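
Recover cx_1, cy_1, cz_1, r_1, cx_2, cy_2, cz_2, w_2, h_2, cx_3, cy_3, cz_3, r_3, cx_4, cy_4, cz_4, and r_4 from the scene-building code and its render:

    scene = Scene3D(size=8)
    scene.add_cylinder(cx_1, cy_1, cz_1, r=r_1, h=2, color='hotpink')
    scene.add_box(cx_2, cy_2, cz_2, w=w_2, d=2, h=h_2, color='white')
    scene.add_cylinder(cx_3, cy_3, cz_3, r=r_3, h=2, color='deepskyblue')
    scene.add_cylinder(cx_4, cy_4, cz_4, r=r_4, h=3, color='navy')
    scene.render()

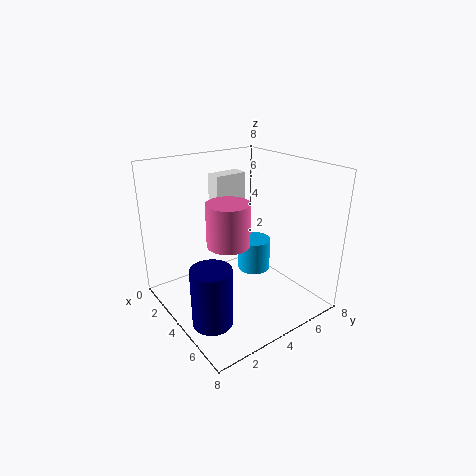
cx_1 = 6; cy_1 = 2; cz_1 = 5; r_1 = 1; cx_2 = 1; cy_2 = 4; cz_2 = 5; w_2 = 1; h_2 = 2; cx_3 = 3; cy_3 = 6; cz_3 = 1; r_3 = 1; cx_4 = 6; cy_4 = 1; cz_4 = 1; r_4 = 1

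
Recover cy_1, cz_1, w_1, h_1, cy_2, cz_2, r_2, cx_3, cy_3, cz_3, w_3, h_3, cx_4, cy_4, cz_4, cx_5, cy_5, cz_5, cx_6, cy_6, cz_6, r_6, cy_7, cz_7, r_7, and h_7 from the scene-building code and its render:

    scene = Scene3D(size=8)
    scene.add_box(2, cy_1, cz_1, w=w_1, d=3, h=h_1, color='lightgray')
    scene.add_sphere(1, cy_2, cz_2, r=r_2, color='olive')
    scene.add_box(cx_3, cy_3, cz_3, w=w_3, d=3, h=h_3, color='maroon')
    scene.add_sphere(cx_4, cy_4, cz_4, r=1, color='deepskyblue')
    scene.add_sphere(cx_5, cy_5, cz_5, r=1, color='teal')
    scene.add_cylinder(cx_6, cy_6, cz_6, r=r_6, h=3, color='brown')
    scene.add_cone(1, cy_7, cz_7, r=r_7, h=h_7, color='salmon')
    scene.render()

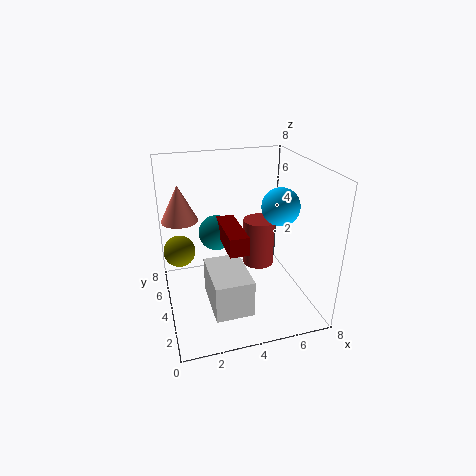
cy_1 = 1, cz_1 = 1, w_1 = 2, h_1 = 2, cy_2 = 7, cz_2 = 2, r_2 = 1, cx_3 = 3, cy_3 = 2, cz_3 = 4, w_3 = 1, h_3 = 1, cx_4 = 6, cy_4 = 3, cz_4 = 6, cx_5 = 3, cy_5 = 5, cz_5 = 4, cx_6 = 6, cy_6 = 6, cz_6 = 1, r_6 = 1, cy_7 = 5, cz_7 = 5, r_7 = 1, h_7 = 2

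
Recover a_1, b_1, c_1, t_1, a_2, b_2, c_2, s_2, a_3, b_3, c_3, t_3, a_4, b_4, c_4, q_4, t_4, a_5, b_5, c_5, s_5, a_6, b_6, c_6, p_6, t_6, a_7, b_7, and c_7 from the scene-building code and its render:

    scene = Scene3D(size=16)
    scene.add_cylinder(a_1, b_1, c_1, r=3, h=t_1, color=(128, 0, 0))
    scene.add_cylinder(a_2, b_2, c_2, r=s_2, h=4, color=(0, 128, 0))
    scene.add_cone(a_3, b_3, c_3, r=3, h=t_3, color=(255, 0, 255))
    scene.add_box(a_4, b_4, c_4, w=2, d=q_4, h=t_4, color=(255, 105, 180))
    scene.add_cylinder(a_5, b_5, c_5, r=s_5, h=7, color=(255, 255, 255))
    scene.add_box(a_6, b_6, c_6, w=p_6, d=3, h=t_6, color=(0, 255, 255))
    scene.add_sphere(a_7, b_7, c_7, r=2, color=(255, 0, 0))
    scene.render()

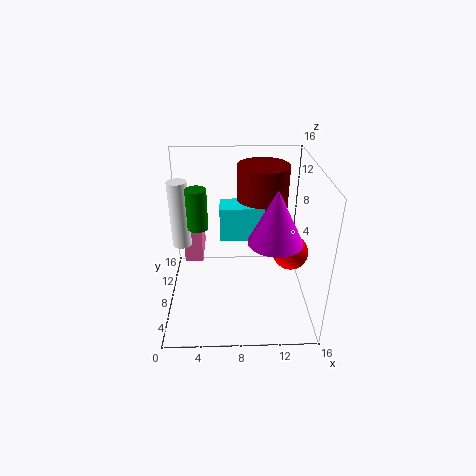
a_1 = 11; b_1 = 12; c_1 = 8; t_1 = 7; a_2 = 4; b_2 = 5; c_2 = 11; s_2 = 1; a_3 = 12; b_3 = 7; c_3 = 8; t_3 = 6; a_4 = 2; b_4 = 8; c_4 = 5; q_4 = 5; t_4 = 5; a_5 = 2; b_5 = 7; c_5 = 8; s_5 = 1; a_6 = 6; b_6 = 9; c_6 = 7; p_6 = 5; t_6 = 4; a_7 = 14; b_7 = 8; c_7 = 6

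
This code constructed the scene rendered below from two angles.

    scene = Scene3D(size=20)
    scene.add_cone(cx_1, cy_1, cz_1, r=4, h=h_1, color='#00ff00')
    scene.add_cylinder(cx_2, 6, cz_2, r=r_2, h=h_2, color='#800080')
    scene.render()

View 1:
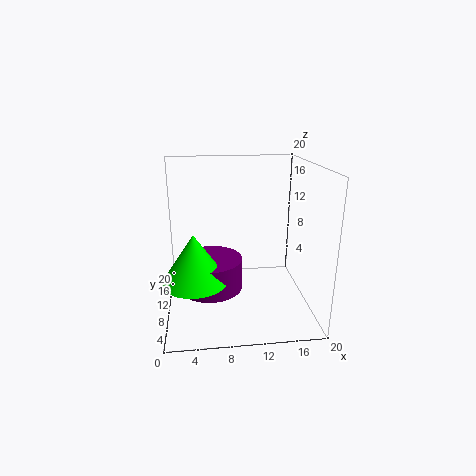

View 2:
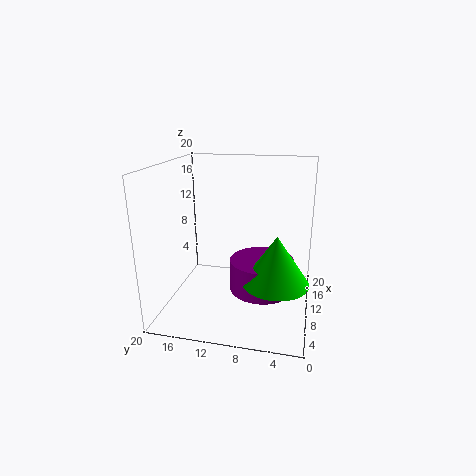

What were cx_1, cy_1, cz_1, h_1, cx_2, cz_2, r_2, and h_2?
cx_1 = 4
cy_1 = 4
cz_1 = 7
h_1 = 6
cx_2 = 6
cz_2 = 5
r_2 = 4
h_2 = 4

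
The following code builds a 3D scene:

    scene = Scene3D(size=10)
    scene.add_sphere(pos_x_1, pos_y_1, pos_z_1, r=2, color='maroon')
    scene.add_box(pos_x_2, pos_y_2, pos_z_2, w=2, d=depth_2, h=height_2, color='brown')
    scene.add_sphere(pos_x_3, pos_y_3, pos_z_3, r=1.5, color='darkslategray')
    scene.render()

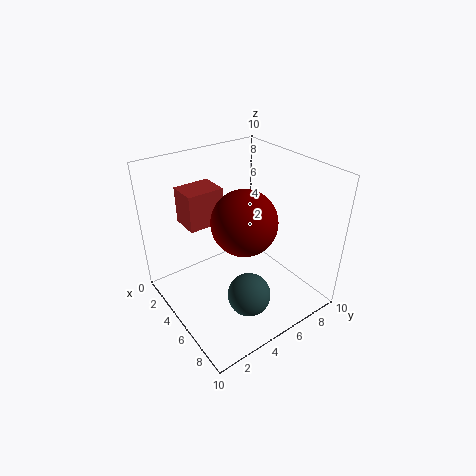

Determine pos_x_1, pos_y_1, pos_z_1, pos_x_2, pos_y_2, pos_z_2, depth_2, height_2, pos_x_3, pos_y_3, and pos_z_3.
pos_x_1 = 7
pos_y_1 = 4
pos_z_1 = 7.5
pos_x_2 = 2
pos_y_2 = 2
pos_z_2 = 6
depth_2 = 2.5
height_2 = 2.5
pos_x_3 = 7
pos_y_3 = 4.5
pos_z_3 = 1.5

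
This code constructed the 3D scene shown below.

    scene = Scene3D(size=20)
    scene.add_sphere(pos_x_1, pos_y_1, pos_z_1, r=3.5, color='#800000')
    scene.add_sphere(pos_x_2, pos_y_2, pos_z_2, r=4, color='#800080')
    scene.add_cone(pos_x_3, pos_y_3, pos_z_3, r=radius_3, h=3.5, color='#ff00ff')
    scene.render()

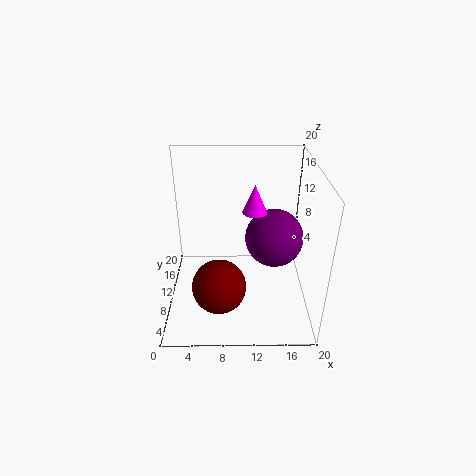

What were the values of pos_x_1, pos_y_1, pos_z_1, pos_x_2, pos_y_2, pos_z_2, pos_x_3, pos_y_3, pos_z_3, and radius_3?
pos_x_1 = 7.5; pos_y_1 = 4.5; pos_z_1 = 6; pos_x_2 = 15; pos_y_2 = 10; pos_z_2 = 10; pos_x_3 = 12; pos_y_3 = 7; pos_z_3 = 15.5; radius_3 = 1.5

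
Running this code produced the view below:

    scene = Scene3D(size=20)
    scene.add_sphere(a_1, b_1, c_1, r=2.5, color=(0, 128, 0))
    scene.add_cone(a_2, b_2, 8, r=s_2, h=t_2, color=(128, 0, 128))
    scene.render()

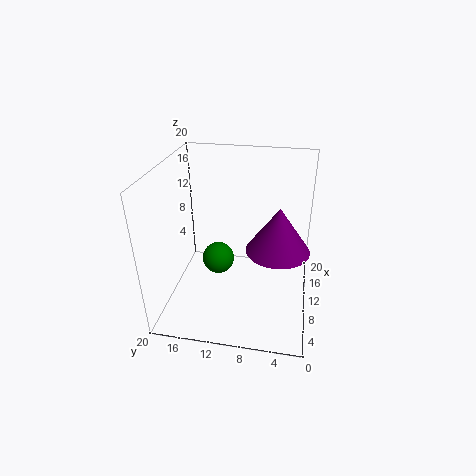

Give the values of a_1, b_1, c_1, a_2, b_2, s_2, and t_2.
a_1 = 14
b_1 = 14
c_1 = 3.5
a_2 = 11
b_2 = 4.5
s_2 = 4.5
t_2 = 6.5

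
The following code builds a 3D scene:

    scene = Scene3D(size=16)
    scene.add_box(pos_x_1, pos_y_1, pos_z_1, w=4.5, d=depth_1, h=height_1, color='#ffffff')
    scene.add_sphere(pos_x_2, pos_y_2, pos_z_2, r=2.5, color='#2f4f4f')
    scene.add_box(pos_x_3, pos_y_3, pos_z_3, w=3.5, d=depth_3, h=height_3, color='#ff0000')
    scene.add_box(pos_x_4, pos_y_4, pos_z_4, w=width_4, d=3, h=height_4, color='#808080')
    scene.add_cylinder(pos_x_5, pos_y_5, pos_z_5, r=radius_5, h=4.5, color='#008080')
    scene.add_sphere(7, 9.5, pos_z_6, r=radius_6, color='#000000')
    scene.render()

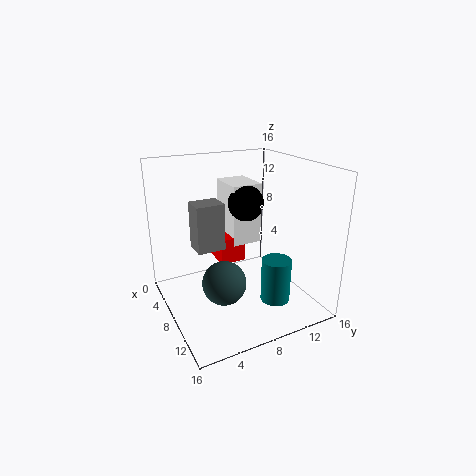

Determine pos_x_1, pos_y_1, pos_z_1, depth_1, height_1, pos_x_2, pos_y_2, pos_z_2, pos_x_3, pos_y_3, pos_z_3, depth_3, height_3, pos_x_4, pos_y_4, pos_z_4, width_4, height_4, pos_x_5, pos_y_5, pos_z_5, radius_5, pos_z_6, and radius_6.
pos_x_1 = 2.5
pos_y_1 = 8
pos_z_1 = 6.5
depth_1 = 3.5
height_1 = 7
pos_x_2 = 8.5
pos_y_2 = 6
pos_z_2 = 3
pos_x_3 = 3.5
pos_y_3 = 6.5
pos_z_3 = 4.5
depth_3 = 3
height_3 = 3
pos_x_4 = 6.5
pos_y_4 = 3
pos_z_4 = 7.5
width_4 = 2.5
height_4 = 5
pos_x_5 = 13.5
pos_y_5 = 9.5
pos_z_5 = 3
radius_5 = 1.5
pos_z_6 = 11.5
radius_6 = 2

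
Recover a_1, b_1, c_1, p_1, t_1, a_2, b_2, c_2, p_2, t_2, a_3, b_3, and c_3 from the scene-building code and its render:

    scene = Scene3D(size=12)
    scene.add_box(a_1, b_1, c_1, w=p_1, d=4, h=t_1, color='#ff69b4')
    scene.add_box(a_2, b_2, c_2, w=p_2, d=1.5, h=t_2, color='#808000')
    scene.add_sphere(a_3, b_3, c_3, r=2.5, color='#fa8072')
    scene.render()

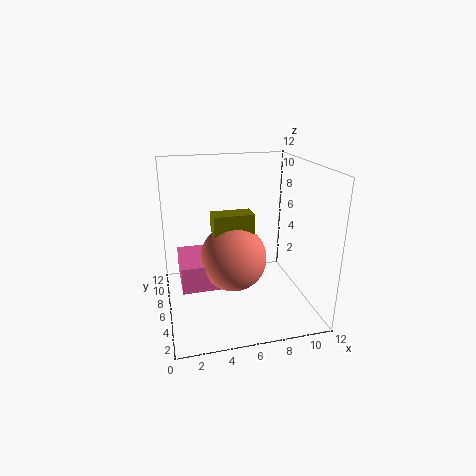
a_1 = 1
b_1 = 2.5
c_1 = 3.5
p_1 = 3
t_1 = 2
a_2 = 3.5
b_2 = 3
c_2 = 7.5
p_2 = 3
t_2 = 1.5
a_3 = 5
b_3 = 3.5
c_3 = 5.5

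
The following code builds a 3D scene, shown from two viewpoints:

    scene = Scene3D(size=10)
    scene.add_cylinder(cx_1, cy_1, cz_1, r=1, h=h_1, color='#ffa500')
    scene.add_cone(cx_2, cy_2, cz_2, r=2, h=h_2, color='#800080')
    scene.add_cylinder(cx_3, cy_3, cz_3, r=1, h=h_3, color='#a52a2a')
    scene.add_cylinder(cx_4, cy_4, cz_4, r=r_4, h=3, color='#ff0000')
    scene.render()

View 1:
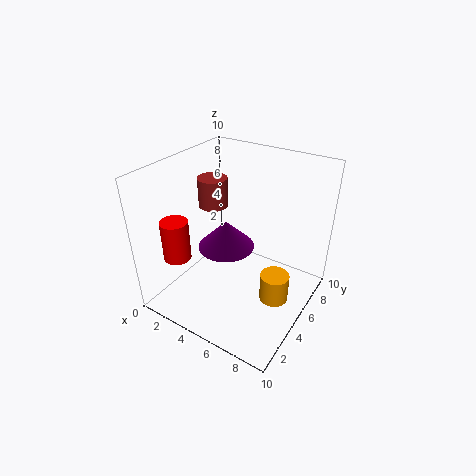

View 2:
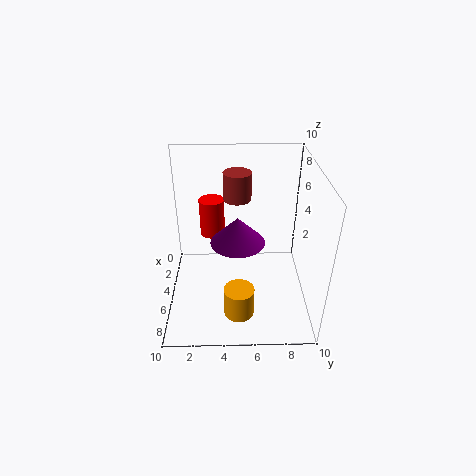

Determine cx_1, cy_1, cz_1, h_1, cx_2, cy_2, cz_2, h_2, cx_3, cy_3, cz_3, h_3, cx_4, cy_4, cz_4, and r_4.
cx_1 = 8
cy_1 = 5
cz_1 = 1
h_1 = 2
cx_2 = 4
cy_2 = 5
cz_2 = 4
h_2 = 2
cx_3 = 3
cy_3 = 5
cz_3 = 7
h_3 = 2
cx_4 = 1
cy_4 = 3
cz_4 = 3
r_4 = 1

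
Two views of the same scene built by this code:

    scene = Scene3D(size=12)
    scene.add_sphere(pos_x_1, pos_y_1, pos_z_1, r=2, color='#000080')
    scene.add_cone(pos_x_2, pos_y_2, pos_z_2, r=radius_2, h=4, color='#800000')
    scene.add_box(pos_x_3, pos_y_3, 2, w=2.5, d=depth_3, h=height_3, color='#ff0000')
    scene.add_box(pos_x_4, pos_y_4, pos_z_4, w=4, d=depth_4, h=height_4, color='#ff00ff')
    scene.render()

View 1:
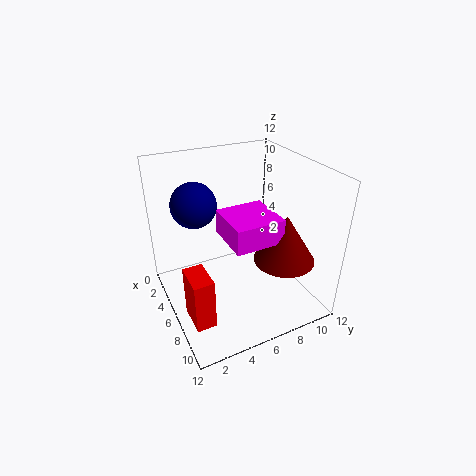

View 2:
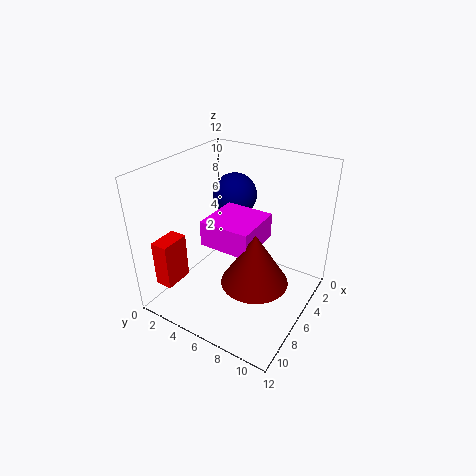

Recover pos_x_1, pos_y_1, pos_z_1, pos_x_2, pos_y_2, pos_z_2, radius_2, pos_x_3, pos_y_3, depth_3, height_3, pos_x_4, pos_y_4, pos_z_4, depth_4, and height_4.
pos_x_1 = 2.5; pos_y_1 = 3.5; pos_z_1 = 8; pos_x_2 = 8.5; pos_y_2 = 9; pos_z_2 = 4.5; radius_2 = 2.5; pos_x_3 = 8; pos_y_3 = 0.5; depth_3 = 1.5; height_3 = 4; pos_x_4 = 5; pos_y_4 = 4.5; pos_z_4 = 6.5; depth_4 = 4; height_4 = 2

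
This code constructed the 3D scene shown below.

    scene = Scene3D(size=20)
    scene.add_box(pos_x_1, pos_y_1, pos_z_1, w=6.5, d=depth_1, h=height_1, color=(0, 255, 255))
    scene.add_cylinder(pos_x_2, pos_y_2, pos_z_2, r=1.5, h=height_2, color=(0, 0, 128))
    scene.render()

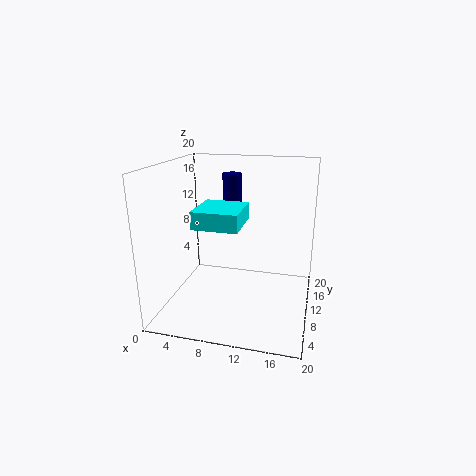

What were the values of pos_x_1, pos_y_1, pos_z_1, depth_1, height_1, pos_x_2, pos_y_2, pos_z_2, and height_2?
pos_x_1 = 4, pos_y_1 = 7.5, pos_z_1 = 11.5, depth_1 = 7, height_1 = 2.5, pos_x_2 = 7, pos_y_2 = 18, pos_z_2 = 10.5, height_2 = 7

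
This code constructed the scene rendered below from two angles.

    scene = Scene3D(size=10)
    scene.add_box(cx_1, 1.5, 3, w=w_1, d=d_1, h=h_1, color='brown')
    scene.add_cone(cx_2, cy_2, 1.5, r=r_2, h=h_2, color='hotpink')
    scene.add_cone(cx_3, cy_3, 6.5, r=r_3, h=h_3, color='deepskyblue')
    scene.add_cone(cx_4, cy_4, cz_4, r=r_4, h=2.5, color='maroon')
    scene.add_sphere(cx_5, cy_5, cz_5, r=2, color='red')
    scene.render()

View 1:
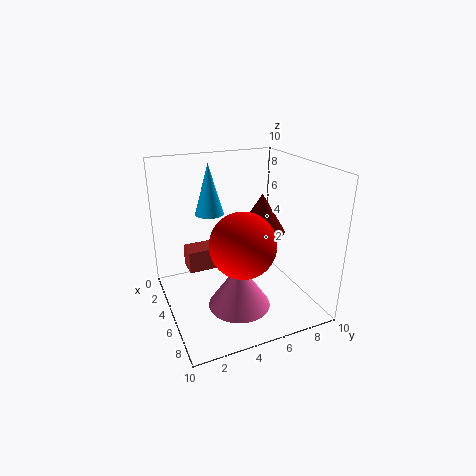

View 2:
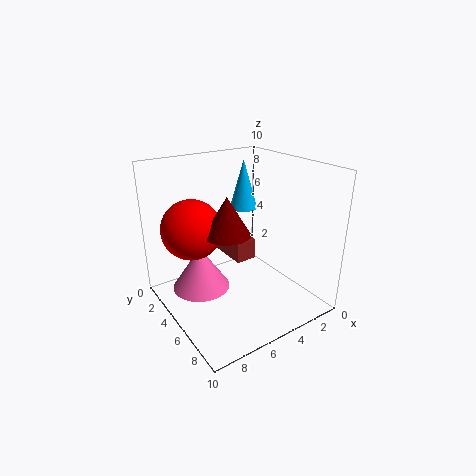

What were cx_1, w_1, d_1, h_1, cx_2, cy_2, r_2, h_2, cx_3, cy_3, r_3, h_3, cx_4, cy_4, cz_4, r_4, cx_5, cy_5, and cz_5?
cx_1 = 3.5
w_1 = 1.5
d_1 = 3.5
h_1 = 1.5
cx_2 = 7.5
cy_2 = 4
r_2 = 2
h_2 = 3
cx_3 = 3.5
cy_3 = 3.5
r_3 = 1
h_3 = 3.5
cx_4 = 6.5
cy_4 = 6
cz_4 = 6
r_4 = 1.5
cx_5 = 8
cy_5 = 4
cz_5 = 6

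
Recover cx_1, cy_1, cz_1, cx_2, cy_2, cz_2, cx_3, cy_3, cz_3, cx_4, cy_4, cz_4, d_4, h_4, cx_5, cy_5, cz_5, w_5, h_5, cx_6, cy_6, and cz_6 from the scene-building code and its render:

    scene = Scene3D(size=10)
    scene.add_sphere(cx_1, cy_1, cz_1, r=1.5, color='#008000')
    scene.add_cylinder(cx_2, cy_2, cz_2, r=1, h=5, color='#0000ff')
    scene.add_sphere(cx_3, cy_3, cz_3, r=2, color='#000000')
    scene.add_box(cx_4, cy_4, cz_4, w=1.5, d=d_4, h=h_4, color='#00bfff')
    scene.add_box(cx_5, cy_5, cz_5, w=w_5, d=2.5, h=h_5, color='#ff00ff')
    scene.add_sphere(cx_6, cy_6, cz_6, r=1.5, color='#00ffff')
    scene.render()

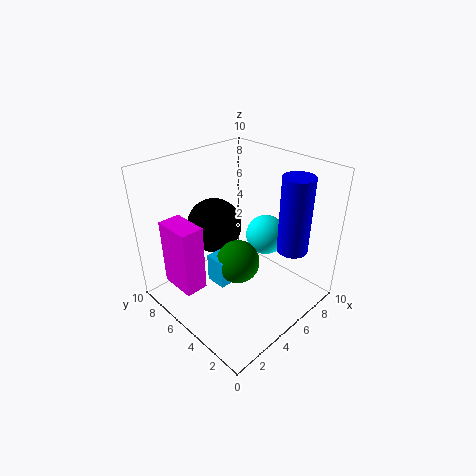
cx_1 = 4.5, cy_1 = 4.5, cz_1 = 3.5, cx_2 = 6.5, cy_2 = 1.5, cz_2 = 5, cx_3 = 5, cy_3 = 7.5, cz_3 = 5, cx_4 = 3, cy_4 = 4.5, cz_4 = 2, d_4 = 1.5, h_4 = 2, cx_5 = 0.5, cy_5 = 5, cz_5 = 2.5, w_5 = 1.5, h_5 = 4.5, cx_6 = 8, cy_6 = 5, cz_6 = 4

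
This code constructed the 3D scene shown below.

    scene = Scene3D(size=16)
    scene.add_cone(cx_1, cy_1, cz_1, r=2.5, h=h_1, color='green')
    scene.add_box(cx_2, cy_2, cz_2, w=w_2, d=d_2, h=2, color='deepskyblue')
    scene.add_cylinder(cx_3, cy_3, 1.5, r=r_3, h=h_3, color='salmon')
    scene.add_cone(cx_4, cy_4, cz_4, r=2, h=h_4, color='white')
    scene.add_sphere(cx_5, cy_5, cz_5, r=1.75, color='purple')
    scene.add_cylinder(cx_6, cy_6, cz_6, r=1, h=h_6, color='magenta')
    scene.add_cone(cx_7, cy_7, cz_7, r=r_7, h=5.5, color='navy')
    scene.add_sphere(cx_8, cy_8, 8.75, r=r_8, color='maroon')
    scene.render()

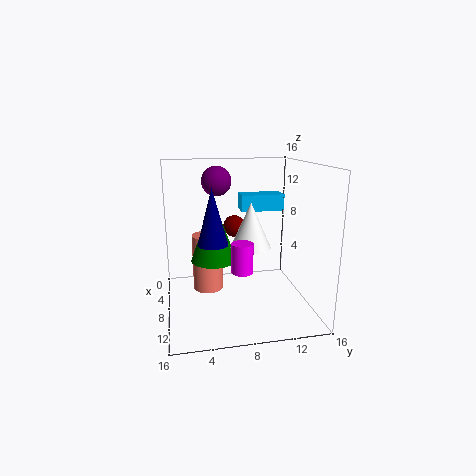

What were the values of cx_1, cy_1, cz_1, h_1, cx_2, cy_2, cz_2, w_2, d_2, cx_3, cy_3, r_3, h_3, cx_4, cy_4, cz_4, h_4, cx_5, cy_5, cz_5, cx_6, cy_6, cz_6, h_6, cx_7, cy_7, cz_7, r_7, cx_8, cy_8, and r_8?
cx_1 = 8.25, cy_1 = 5.25, cz_1 = 5.75, h_1 = 6.75, cx_2 = 2, cy_2 = 9.25, cz_2 = 10, w_2 = 2.5, d_2 = 5.25, cx_3 = 6.25, cy_3 = 4.75, r_3 = 1.75, h_3 = 6.5, cx_4 = 11.75, cy_4 = 8.5, cz_4 = 8.25, h_4 = 4.5, cx_5 = 4, cy_5 = 6.25, cz_5 = 13.75, cx_6 = 14.75, cy_6 = 7, cz_6 = 7, h_6 = 2.75, cx_7 = 11.75, cy_7 = 4.75, cz_7 = 8.75, r_7 = 1.5, cx_8 = 5.75, cy_8 = 8, r_8 = 1.25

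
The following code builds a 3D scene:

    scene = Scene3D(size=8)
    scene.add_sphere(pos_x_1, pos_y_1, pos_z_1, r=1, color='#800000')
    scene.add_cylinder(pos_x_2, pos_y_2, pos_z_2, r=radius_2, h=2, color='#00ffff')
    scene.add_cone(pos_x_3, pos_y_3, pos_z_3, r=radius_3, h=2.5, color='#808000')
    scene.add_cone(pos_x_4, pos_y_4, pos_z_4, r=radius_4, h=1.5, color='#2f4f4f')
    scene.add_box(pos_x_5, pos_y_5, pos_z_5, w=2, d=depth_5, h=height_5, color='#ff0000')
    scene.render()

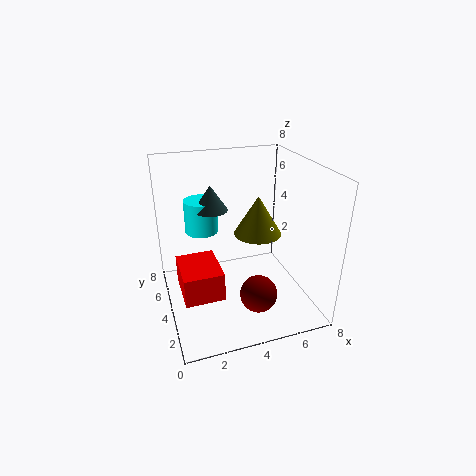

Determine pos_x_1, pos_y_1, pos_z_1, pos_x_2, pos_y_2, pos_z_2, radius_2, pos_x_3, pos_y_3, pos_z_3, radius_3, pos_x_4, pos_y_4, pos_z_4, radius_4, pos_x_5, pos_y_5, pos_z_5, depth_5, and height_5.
pos_x_1 = 4.5; pos_y_1 = 2; pos_z_1 = 1.5; pos_x_2 = 2.5; pos_y_2 = 6.5; pos_z_2 = 3.5; radius_2 = 1; pos_x_3 = 6; pos_y_3 = 6; pos_z_3 = 3; radius_3 = 1.5; pos_x_4 = 3; pos_y_4 = 6; pos_z_4 = 5; radius_4 = 1; pos_x_5 = 0.5; pos_y_5 = 1.5; pos_z_5 = 2; depth_5 = 2.5; height_5 = 1.5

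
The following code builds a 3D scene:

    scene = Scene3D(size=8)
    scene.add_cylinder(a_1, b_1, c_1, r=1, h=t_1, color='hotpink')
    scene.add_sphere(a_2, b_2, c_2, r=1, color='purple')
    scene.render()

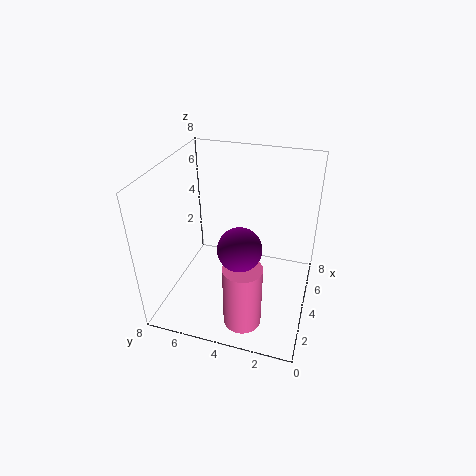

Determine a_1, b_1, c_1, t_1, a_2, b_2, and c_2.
a_1 = 1.5
b_1 = 3
c_1 = 0.5
t_1 = 3.5
a_2 = 1
b_2 = 3
c_2 = 5.5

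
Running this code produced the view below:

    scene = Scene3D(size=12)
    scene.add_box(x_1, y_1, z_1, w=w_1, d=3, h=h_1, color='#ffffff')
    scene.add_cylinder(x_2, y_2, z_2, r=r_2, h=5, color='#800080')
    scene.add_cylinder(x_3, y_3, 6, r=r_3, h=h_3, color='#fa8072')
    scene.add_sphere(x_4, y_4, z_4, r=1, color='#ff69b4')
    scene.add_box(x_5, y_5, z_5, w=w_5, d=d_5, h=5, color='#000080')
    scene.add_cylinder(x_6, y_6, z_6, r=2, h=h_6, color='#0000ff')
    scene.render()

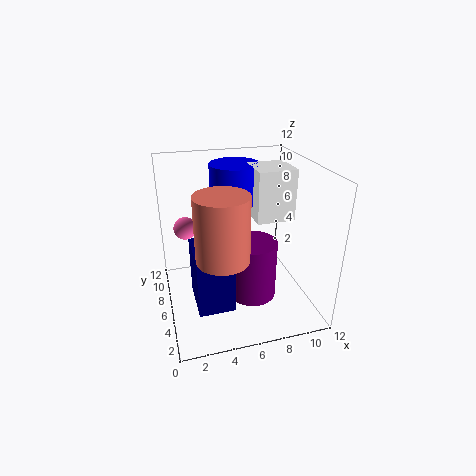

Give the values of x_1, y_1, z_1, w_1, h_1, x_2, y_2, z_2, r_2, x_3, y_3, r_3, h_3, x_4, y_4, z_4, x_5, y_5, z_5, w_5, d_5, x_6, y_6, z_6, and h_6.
x_1 = 7
y_1 = 4
z_1 = 8
w_1 = 3
h_1 = 4
x_2 = 7
y_2 = 5
z_2 = 1
r_2 = 2
x_3 = 4
y_3 = 3
r_3 = 2
h_3 = 5
x_4 = 2
y_4 = 9
z_4 = 6
x_5 = 2
y_5 = 3
z_5 = 1
w_5 = 3
d_5 = 4
x_6 = 6
y_6 = 7
z_6 = 9
h_6 = 3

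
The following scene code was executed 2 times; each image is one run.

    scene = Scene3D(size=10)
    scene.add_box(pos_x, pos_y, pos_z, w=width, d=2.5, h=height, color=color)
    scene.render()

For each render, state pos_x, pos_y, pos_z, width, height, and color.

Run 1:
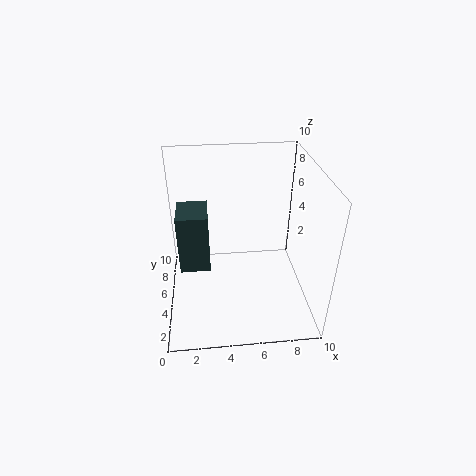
pos_x = 1
pos_y = 3.5
pos_z = 3.5
width = 2
height = 4
color = 'darkslategray'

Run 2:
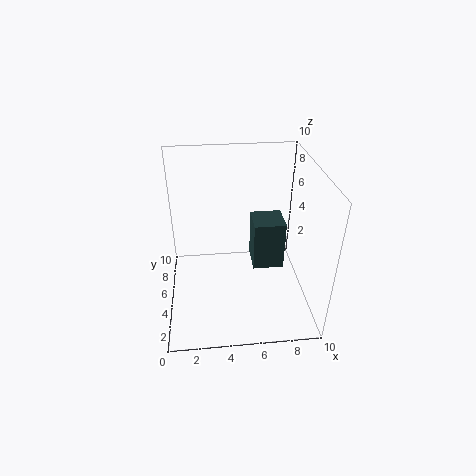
pos_x = 6.5
pos_y = 7
pos_z = 0.5
width = 2.5
height = 4
color = 'darkslategray'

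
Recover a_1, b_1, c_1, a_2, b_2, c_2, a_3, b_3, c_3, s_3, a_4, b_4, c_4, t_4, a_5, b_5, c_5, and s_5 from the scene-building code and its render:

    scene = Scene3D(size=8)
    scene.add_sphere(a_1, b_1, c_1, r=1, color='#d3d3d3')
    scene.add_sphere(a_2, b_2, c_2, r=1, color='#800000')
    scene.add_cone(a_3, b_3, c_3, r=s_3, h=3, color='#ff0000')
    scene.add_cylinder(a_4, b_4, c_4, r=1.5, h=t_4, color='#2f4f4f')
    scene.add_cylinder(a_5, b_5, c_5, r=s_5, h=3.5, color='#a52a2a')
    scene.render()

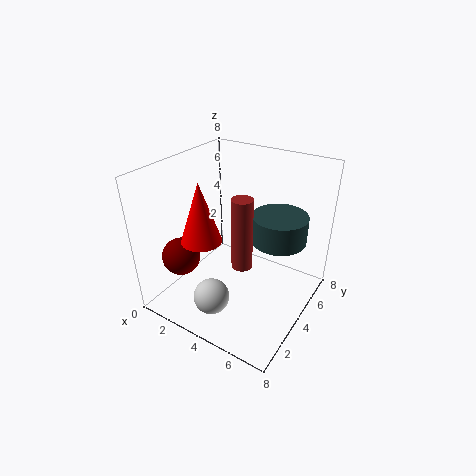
a_1 = 3.5; b_1 = 2; c_1 = 1; a_2 = 2; b_2 = 1.5; c_2 = 3.5; a_3 = 3.5; b_3 = 1.5; c_3 = 5; s_3 = 1; a_4 = 6; b_4 = 5; c_4 = 4; t_4 = 1.5; a_5 = 5.5; b_5 = 2; c_5 = 4; s_5 = 0.5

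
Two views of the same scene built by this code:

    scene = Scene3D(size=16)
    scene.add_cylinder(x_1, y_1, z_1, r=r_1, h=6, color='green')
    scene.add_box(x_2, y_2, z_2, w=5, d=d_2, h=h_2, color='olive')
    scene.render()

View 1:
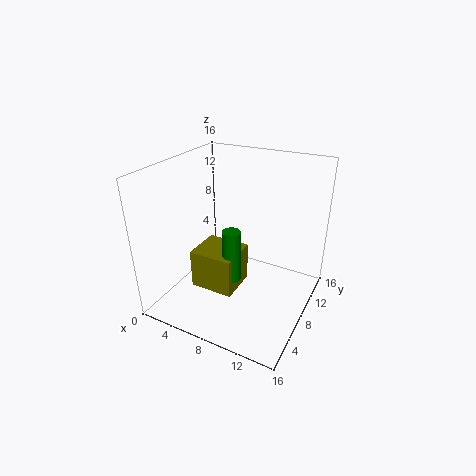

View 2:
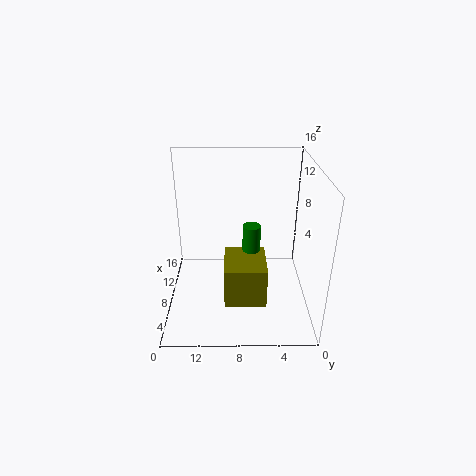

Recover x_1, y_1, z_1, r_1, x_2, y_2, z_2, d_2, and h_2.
x_1 = 8
y_1 = 6.5
z_1 = 3.5
r_1 = 1
x_2 = 3.5
y_2 = 5
z_2 = 2
d_2 = 4.5
h_2 = 4.5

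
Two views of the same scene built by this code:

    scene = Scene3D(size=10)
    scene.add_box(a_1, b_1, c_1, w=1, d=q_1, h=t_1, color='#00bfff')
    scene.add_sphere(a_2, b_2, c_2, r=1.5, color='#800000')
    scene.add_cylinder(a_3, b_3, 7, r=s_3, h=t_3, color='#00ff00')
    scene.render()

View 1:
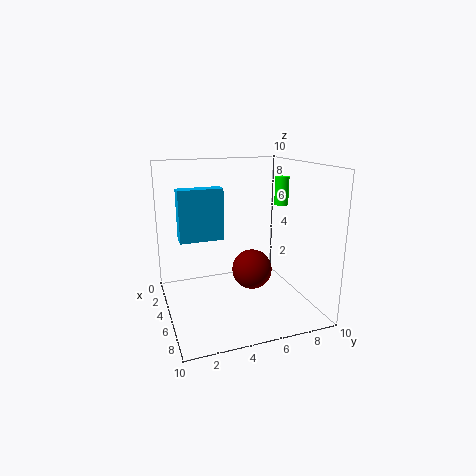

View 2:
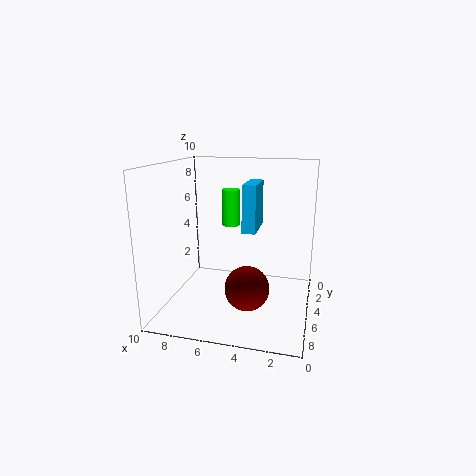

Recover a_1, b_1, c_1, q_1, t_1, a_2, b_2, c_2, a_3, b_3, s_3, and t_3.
a_1 = 4
b_1 = 1
c_1 = 5
q_1 = 3
t_1 = 3.5
a_2 = 4
b_2 = 6.5
c_2 = 2
a_3 = 4.5
b_3 = 8.5
s_3 = 0.5
t_3 = 2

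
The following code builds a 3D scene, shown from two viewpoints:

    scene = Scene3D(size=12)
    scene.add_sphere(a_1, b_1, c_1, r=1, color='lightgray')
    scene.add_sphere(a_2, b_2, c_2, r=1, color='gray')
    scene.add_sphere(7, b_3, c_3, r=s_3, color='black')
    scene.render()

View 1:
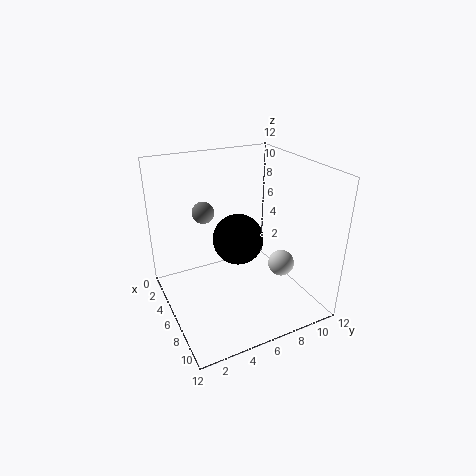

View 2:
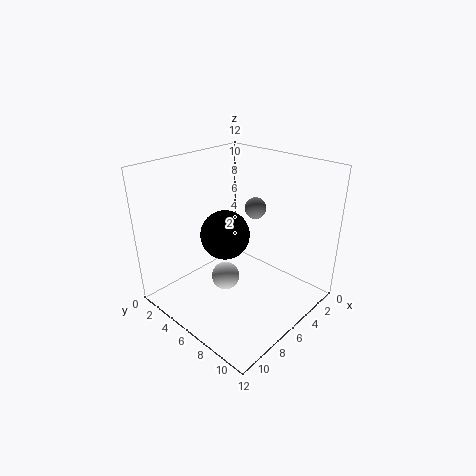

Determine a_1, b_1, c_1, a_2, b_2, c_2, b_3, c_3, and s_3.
a_1 = 9.5; b_1 = 8; c_1 = 5; a_2 = 2; b_2 = 4.5; c_2 = 7; b_3 = 5.5; c_3 = 6.5; s_3 = 2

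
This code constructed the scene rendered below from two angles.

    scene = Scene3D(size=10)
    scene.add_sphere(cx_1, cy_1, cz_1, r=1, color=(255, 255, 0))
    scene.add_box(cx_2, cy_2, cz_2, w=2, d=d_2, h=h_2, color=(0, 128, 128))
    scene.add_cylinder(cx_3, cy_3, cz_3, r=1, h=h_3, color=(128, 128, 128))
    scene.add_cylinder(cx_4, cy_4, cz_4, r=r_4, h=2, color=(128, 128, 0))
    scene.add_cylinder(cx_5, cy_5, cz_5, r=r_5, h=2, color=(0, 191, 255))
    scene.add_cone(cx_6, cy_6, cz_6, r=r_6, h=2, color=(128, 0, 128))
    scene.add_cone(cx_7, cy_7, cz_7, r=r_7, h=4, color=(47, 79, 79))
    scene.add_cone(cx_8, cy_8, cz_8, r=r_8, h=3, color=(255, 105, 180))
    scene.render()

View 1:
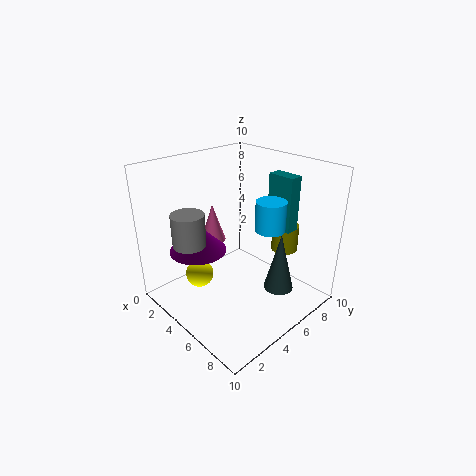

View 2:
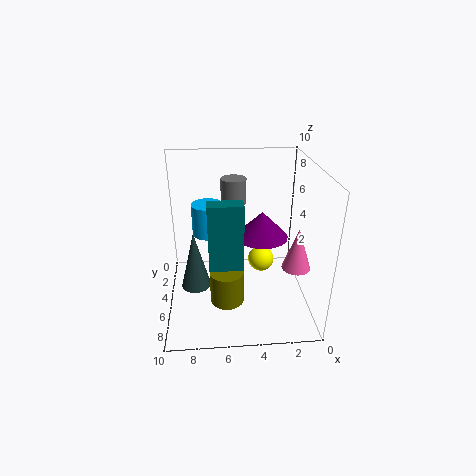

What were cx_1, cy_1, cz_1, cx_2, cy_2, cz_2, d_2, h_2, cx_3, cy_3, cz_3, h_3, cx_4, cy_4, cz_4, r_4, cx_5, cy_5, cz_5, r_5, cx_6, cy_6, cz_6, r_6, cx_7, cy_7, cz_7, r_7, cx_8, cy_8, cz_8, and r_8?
cx_1 = 3, cy_1 = 3, cz_1 = 2, cx_2 = 5, cy_2 = 8, cz_2 = 5, d_2 = 1, h_2 = 4, cx_3 = 5, cy_3 = 1, cz_3 = 6, h_3 = 2, cx_4 = 6, cy_4 = 9, cz_4 = 3, r_4 = 1, cx_5 = 7, cy_5 = 6, cz_5 = 6, r_5 = 1, cx_6 = 3, cy_6 = 3, cz_6 = 4, r_6 = 2, cx_7 = 8, cy_7 = 6, cz_7 = 2, r_7 = 1, cx_8 = 1, cy_8 = 6, cz_8 = 3, r_8 = 1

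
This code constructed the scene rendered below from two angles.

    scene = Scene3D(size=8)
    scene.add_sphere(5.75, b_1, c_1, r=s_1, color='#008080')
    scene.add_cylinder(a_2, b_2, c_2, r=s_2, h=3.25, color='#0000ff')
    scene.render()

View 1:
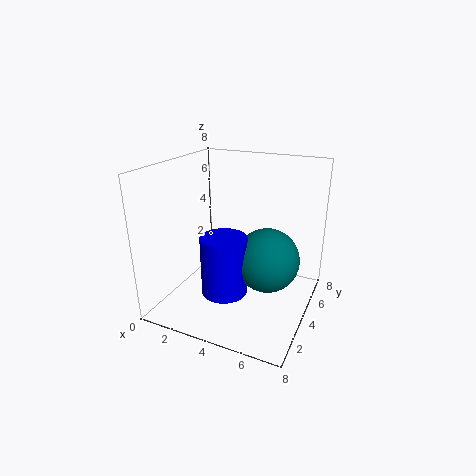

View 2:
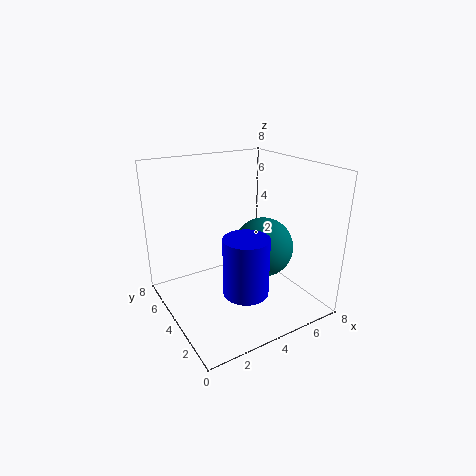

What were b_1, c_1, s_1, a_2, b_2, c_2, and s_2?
b_1 = 4
c_1 = 3
s_1 = 1.75
a_2 = 3.75
b_2 = 2.75
c_2 = 1.25
s_2 = 1.25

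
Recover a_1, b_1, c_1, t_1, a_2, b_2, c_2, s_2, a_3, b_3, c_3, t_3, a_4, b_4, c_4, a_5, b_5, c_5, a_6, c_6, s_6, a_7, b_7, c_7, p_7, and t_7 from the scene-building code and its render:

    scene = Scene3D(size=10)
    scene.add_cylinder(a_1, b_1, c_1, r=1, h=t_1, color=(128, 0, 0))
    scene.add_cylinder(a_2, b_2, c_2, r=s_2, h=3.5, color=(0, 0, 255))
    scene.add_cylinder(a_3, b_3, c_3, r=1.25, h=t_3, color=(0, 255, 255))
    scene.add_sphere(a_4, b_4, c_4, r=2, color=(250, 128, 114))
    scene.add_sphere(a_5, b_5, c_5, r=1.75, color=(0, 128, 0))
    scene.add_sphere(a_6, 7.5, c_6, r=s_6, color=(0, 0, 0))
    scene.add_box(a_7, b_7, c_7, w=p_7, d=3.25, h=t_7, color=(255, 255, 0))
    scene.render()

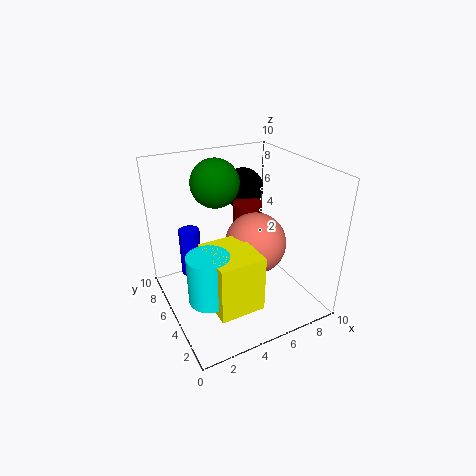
a_1 = 6; b_1 = 5.5; c_1 = 4.5; t_1 = 2.75; a_2 = 2.25; b_2 = 7.25; c_2 = 1.75; s_2 = 0.75; a_3 = 1.5; b_3 = 2; c_3 = 3.25; t_3 = 3; a_4 = 5.5; b_4 = 3.5; c_4 = 5.25; a_5 = 4.5; b_5 = 7.5; c_5 = 8.25; a_6 = 6.75; c_6 = 7.5; s_6 = 1.5; a_7 = 1.5; b_7 = 0.25; c_7 = 2.75; p_7 = 2.75; t_7 = 3.5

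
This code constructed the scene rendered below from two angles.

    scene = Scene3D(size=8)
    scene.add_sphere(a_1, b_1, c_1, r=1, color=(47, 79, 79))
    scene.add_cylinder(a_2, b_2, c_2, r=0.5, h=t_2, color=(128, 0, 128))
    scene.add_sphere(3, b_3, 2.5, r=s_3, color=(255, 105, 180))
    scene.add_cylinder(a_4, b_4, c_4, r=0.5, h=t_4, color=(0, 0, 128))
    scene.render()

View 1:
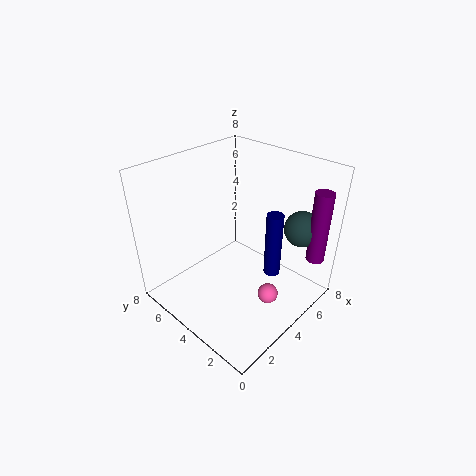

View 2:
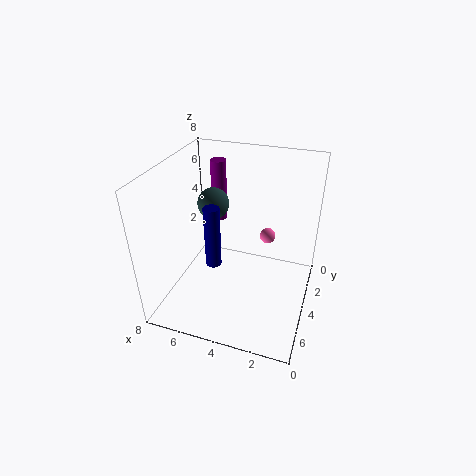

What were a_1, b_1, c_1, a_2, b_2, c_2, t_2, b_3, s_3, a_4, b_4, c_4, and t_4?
a_1 = 6.5, b_1 = 1.5, c_1 = 4.5, a_2 = 6.5, b_2 = 0.5, c_2 = 3, t_2 = 4, b_3 = 1, s_3 = 0.5, a_4 = 6, b_4 = 3, c_4 = 1, t_4 = 4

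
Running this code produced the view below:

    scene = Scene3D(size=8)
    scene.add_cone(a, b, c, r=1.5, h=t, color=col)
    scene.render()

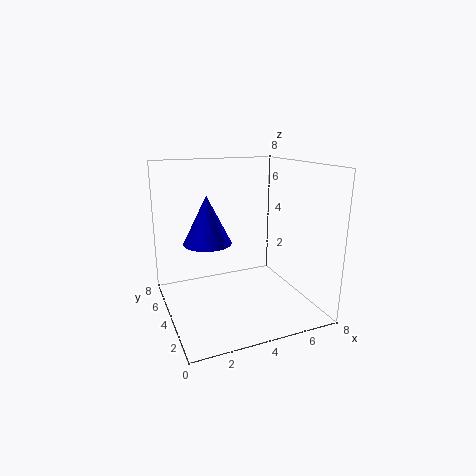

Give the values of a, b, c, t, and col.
a = 3, b = 6.5, c = 3, t = 3, col = 'blue'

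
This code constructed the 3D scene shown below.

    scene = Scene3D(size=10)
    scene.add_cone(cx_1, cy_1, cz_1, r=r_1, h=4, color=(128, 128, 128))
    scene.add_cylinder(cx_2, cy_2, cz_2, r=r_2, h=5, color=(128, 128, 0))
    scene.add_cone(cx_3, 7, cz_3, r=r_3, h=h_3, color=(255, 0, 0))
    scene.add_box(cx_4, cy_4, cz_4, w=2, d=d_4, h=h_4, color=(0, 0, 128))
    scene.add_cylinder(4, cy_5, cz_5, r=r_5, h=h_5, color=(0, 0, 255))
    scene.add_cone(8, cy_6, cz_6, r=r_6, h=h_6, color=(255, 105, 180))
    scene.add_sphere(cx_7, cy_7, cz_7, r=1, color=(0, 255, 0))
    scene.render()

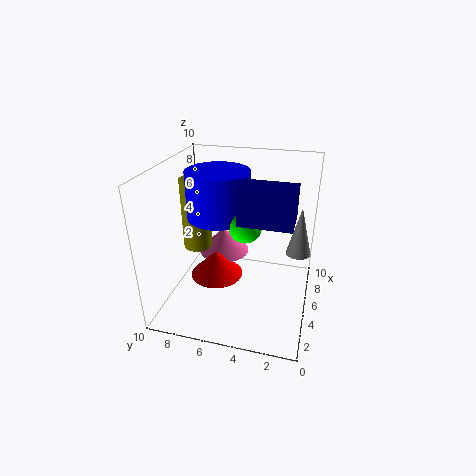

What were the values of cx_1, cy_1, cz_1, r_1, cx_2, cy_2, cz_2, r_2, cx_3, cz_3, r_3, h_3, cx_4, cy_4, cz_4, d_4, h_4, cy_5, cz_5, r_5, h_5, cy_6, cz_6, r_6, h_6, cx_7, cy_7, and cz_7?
cx_1 = 9; cy_1 = 1; cz_1 = 2; r_1 = 1; cx_2 = 5; cy_2 = 8; cz_2 = 4; r_2 = 1; cx_3 = 6; cz_3 = 1; r_3 = 2; h_3 = 2; cx_4 = 1; cy_4 = 1; cz_4 = 8; d_4 = 3; h_4 = 2; cy_5 = 6; cz_5 = 7; r_5 = 2; h_5 = 3; cy_6 = 7; cz_6 = 2; r_6 = 2; h_6 = 2; cx_7 = 3; cy_7 = 4; cz_7 = 7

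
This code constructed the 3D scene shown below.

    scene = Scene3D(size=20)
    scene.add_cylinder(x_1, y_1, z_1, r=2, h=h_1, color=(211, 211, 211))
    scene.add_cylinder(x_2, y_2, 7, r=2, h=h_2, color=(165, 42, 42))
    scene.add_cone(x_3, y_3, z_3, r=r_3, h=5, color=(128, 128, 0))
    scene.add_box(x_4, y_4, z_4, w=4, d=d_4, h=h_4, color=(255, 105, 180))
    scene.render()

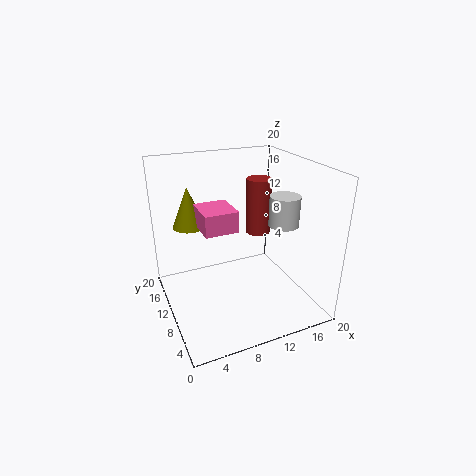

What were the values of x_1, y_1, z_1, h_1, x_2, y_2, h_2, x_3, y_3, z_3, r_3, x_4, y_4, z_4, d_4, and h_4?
x_1 = 15; y_1 = 6.5; z_1 = 12.5; h_1 = 4; x_2 = 16.5; y_2 = 16.5; h_2 = 9; x_3 = 3; y_3 = 9; z_3 = 13.5; r_3 = 2; x_4 = 3.5; y_4 = 4; z_4 = 14; d_4 = 4.5; h_4 = 2.5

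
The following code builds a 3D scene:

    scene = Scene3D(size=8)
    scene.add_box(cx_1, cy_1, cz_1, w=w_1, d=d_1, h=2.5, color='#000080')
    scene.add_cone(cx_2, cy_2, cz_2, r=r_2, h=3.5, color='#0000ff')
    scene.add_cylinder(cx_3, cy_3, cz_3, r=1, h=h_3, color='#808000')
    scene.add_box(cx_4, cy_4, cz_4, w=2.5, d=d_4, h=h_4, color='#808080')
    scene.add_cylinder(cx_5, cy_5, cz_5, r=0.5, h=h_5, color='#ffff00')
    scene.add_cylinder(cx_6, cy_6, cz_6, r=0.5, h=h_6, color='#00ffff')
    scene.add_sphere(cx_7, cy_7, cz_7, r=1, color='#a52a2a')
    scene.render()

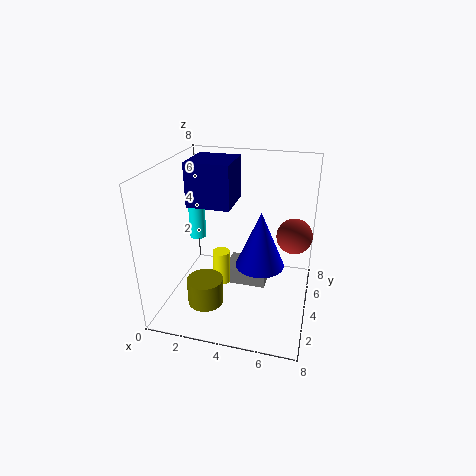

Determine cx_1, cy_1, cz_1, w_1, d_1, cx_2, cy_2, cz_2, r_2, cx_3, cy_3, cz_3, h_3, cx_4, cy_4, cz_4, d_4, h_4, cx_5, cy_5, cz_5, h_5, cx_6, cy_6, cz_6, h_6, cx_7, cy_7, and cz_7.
cx_1 = 1
cy_1 = 4
cz_1 = 5.5
w_1 = 2.5
d_1 = 2.5
cx_2 = 5
cy_2 = 5.5
cz_2 = 1.5
r_2 = 1.5
cx_3 = 2.5
cy_3 = 2.5
cz_3 = 0.5
h_3 = 1.5
cx_4 = 3
cy_4 = 4.5
cz_4 = 0.5
d_4 = 2
h_4 = 1
cx_5 = 3
cy_5 = 4
cz_5 = 1
h_5 = 2
cx_6 = 1
cy_6 = 5.5
cz_6 = 3
h_6 = 2
cx_7 = 7
cy_7 = 5
cz_7 = 4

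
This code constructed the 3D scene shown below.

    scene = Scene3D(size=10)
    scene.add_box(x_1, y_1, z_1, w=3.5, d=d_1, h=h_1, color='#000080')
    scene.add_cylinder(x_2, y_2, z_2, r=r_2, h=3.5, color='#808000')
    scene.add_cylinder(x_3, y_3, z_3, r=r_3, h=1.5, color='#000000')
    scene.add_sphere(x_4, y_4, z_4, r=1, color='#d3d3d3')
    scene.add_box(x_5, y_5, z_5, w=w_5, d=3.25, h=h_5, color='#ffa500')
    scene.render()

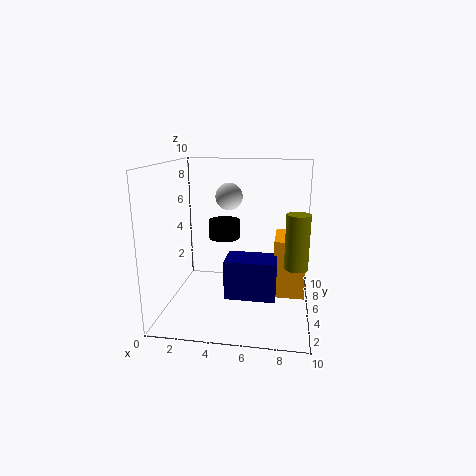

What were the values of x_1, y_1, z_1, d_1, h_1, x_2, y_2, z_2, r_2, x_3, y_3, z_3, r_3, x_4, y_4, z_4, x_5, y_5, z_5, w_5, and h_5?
x_1 = 4.25; y_1 = 3.5; z_1 = 1; d_1 = 2.25; h_1 = 2.75; x_2 = 9; y_2 = 3.25; z_2 = 3.75; r_2 = 0.75; x_3 = 3.25; y_3 = 8.75; z_3 = 3.75; r_3 = 1.25; x_4 = 4; y_4 = 7; z_4 = 7.5; x_5 = 7.5; y_5 = 5.25; z_5 = 0.5; w_5 = 2.25; h_5 = 4.25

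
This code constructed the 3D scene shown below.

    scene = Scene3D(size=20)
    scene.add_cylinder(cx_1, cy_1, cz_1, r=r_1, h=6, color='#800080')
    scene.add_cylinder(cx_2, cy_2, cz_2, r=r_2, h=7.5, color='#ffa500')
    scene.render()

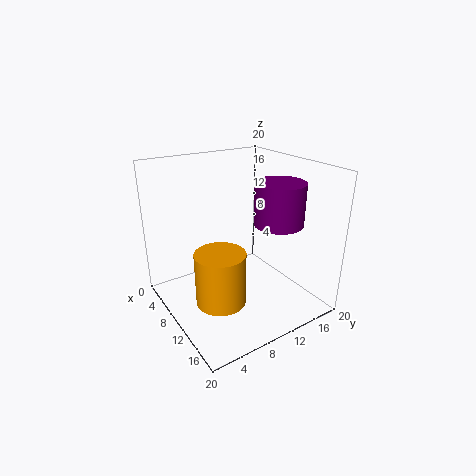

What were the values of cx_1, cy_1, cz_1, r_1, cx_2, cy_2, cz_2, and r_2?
cx_1 = 12, cy_1 = 15.5, cz_1 = 11.5, r_1 = 3.5, cx_2 = 11, cy_2 = 6.5, cz_2 = 1.5, r_2 = 3.5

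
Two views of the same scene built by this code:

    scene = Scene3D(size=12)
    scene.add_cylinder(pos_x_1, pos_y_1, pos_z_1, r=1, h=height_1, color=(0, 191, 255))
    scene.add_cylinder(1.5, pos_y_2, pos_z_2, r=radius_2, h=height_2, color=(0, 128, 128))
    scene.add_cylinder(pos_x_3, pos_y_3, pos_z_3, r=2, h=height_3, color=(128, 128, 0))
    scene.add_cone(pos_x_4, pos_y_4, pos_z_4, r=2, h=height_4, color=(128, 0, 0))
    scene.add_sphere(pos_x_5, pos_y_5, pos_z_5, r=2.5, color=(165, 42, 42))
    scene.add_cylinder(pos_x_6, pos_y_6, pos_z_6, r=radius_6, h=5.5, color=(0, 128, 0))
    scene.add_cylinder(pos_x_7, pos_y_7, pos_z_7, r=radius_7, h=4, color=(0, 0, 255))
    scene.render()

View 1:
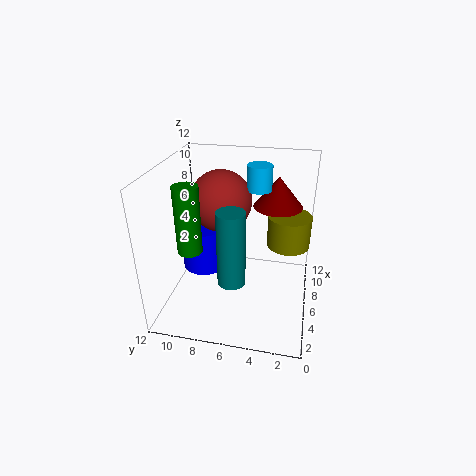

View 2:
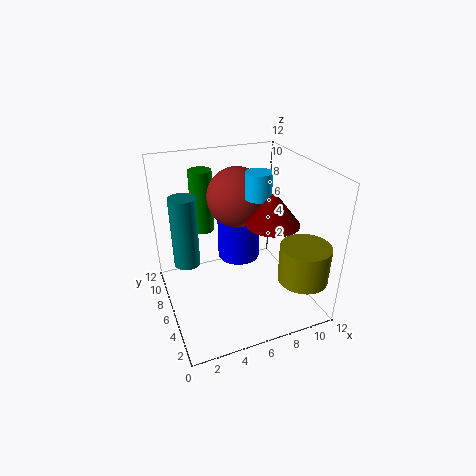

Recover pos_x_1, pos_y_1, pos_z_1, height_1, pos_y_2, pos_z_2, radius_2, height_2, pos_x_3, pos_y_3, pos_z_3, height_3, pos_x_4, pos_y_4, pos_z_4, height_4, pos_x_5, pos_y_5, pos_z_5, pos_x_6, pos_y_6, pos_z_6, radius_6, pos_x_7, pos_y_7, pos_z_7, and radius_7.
pos_x_1 = 7
pos_y_1 = 4.5
pos_z_1 = 10
height_1 = 2
pos_y_2 = 5.5
pos_z_2 = 5
radius_2 = 1
height_2 = 5.5
pos_x_3 = 10
pos_y_3 = 2
pos_z_3 = 3.5
height_3 = 3
pos_x_4 = 7.5
pos_y_4 = 3
pos_z_4 = 8.5
height_4 = 2.5
pos_x_5 = 6.5
pos_y_5 = 7.5
pos_z_5 = 9
pos_x_6 = 4
pos_y_6 = 9.5
pos_z_6 = 5.5
radius_6 = 1
pos_x_7 = 7.5
pos_y_7 = 9.5
pos_z_7 = 2
radius_7 = 2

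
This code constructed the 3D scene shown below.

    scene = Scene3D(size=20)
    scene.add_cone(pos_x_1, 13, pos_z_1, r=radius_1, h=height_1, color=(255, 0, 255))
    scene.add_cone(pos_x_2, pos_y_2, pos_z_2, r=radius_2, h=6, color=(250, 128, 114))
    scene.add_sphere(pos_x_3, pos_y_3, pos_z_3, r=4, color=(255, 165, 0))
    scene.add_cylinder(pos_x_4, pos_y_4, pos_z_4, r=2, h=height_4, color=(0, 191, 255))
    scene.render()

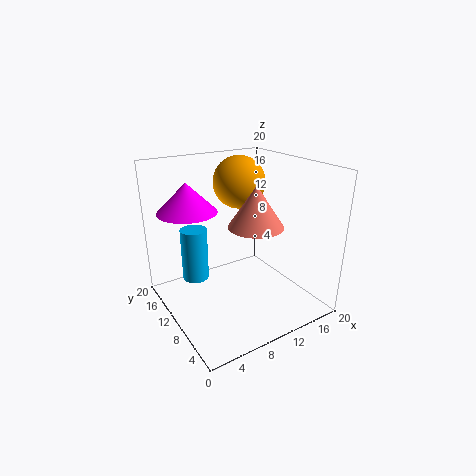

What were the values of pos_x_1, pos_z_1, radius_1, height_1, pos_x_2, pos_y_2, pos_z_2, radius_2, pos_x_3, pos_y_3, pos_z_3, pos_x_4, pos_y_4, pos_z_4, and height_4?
pos_x_1 = 4
pos_z_1 = 14
radius_1 = 4
height_1 = 4
pos_x_2 = 13
pos_y_2 = 10
pos_z_2 = 11
radius_2 = 4
pos_x_3 = 14
pos_y_3 = 16
pos_z_3 = 16
pos_x_4 = 6
pos_y_4 = 16
pos_z_4 = 2
height_4 = 8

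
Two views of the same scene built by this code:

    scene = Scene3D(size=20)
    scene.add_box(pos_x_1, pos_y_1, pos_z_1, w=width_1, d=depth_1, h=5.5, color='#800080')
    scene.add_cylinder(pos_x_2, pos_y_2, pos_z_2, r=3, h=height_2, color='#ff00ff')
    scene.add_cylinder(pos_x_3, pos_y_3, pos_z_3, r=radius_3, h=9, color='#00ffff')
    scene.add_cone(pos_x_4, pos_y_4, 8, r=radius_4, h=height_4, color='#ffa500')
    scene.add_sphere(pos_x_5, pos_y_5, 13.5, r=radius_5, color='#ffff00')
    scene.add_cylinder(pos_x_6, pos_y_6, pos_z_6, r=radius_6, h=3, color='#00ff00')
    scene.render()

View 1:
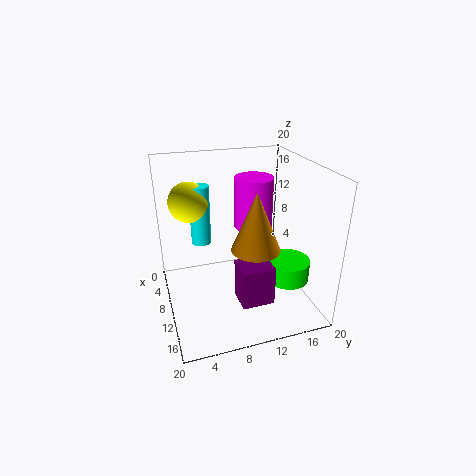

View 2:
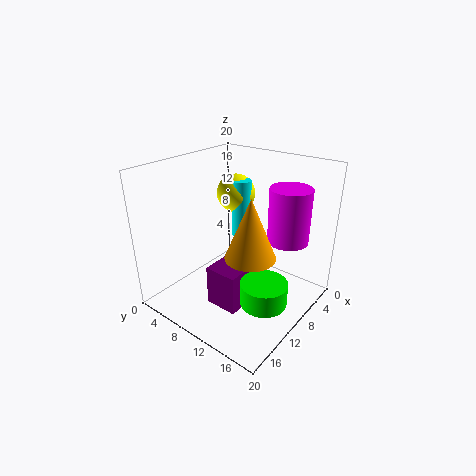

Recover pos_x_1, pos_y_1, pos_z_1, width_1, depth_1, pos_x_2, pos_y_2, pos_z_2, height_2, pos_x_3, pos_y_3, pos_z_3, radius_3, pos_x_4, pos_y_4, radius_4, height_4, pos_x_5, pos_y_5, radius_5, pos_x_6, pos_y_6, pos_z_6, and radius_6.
pos_x_1 = 11.5; pos_y_1 = 9; pos_z_1 = 2; width_1 = 4; depth_1 = 4.5; pos_x_2 = 4; pos_y_2 = 14.5; pos_z_2 = 8.5; height_2 = 8; pos_x_3 = 4; pos_y_3 = 6; pos_z_3 = 7; radius_3 = 1.5; pos_x_4 = 10.5; pos_y_4 = 12.5; radius_4 = 3.5; height_4 = 8.5; pos_x_5 = 3.5; pos_y_5 = 4.5; radius_5 = 3; pos_x_6 = 13; pos_y_6 = 16.5; pos_z_6 = 4; radius_6 = 3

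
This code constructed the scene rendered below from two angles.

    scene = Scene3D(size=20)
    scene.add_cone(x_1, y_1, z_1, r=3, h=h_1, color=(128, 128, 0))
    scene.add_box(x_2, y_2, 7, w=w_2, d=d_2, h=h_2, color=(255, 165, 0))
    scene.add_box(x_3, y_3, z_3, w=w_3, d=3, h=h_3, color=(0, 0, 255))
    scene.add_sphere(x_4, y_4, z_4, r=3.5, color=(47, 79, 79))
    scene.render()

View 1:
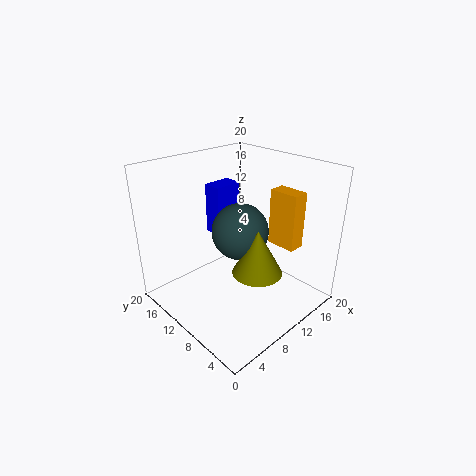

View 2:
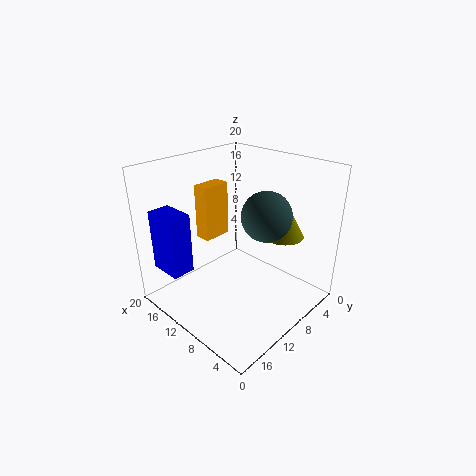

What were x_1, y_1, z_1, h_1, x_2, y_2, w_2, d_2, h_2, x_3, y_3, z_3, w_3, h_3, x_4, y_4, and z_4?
x_1 = 7, y_1 = 3.5, z_1 = 9, h_1 = 5.5, x_2 = 16.5, y_2 = 5.5, w_2 = 2.5, d_2 = 4.5, h_2 = 8.5, x_3 = 12, y_3 = 16.5, z_3 = 7, w_3 = 4.5, h_3 = 8, x_4 = 7.5, y_4 = 7, z_4 = 13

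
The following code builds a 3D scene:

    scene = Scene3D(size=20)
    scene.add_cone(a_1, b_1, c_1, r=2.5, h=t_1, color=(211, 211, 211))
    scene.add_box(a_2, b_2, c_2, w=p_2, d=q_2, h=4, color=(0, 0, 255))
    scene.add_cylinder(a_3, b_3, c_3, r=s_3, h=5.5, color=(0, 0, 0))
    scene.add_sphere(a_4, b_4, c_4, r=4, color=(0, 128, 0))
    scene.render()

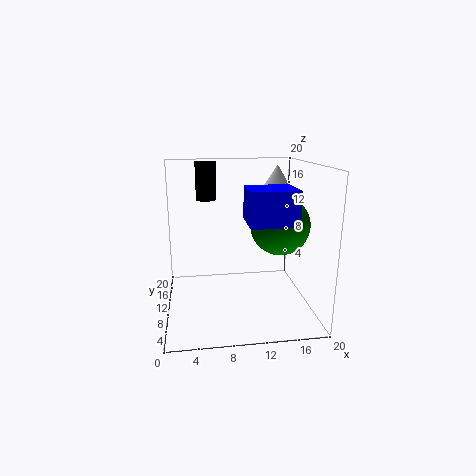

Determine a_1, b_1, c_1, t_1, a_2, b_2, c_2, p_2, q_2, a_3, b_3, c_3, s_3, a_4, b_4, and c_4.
a_1 = 16.5; b_1 = 14.5; c_1 = 15.5; t_1 = 4; a_2 = 10; b_2 = 0.5; c_2 = 14; p_2 = 5.5; q_2 = 5; a_3 = 6; b_3 = 15; c_3 = 14.5; s_3 = 1.5; a_4 = 15.5; b_4 = 8.5; c_4 = 12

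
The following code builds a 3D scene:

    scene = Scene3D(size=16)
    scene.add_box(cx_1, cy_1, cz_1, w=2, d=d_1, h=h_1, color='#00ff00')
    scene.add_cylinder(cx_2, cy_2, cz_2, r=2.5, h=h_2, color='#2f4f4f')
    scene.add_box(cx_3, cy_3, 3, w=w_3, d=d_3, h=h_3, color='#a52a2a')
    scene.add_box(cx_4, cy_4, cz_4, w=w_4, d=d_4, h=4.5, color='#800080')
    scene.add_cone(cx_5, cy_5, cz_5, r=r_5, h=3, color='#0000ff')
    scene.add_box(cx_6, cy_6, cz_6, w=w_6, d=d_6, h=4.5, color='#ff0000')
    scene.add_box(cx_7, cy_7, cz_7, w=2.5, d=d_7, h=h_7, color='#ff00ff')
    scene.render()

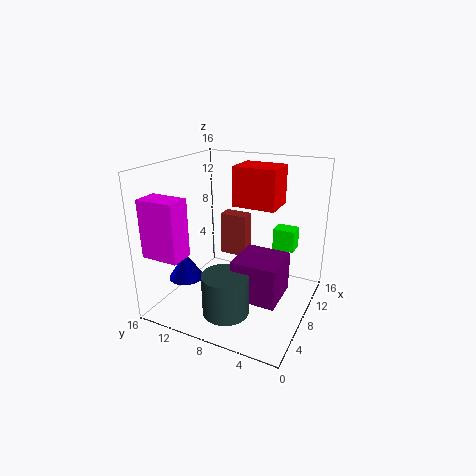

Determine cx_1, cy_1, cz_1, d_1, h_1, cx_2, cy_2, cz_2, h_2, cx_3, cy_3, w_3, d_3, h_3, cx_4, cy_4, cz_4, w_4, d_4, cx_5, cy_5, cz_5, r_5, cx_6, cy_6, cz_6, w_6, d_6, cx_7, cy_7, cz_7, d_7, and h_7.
cx_1 = 11; cy_1 = 2.5; cz_1 = 6; d_1 = 2.5; h_1 = 2.5; cx_2 = 4; cy_2 = 7.5; cz_2 = 1; h_2 = 4.5; cx_3 = 13; cy_3 = 9.5; w_3 = 2; d_3 = 3.5; h_3 = 5.5; cx_4 = 5; cy_4 = 2.5; cz_4 = 2; w_4 = 5; d_4 = 5; cx_5 = 5.5; cy_5 = 13.5; cz_5 = 3; r_5 = 2; cx_6 = 9.5; cy_6 = 4.5; cz_6 = 11; w_6 = 4; d_6 = 5; cx_7 = 0.5; cy_7 = 11; cz_7 = 7.5; d_7 = 4; h_7 = 6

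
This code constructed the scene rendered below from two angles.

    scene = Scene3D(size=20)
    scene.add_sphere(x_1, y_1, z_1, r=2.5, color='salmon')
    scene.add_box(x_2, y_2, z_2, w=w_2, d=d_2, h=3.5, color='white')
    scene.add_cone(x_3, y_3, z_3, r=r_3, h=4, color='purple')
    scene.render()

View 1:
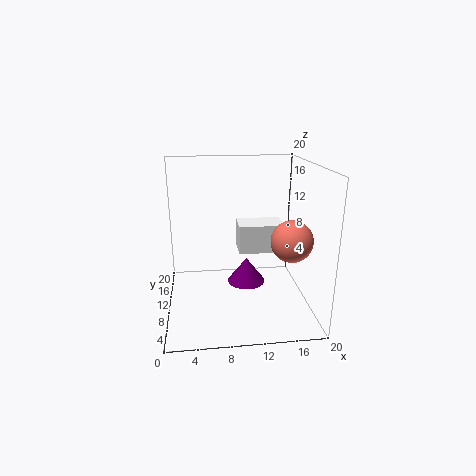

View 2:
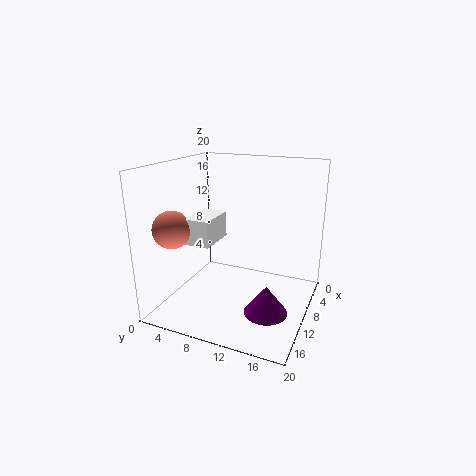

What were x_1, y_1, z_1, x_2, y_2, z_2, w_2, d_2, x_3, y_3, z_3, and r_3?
x_1 = 15.5; y_1 = 3; z_1 = 12; x_2 = 9.5; y_2 = 4.5; z_2 = 10; w_2 = 5.5; d_2 = 3.5; x_3 = 12; y_3 = 15; z_3 = 0.5; r_3 = 3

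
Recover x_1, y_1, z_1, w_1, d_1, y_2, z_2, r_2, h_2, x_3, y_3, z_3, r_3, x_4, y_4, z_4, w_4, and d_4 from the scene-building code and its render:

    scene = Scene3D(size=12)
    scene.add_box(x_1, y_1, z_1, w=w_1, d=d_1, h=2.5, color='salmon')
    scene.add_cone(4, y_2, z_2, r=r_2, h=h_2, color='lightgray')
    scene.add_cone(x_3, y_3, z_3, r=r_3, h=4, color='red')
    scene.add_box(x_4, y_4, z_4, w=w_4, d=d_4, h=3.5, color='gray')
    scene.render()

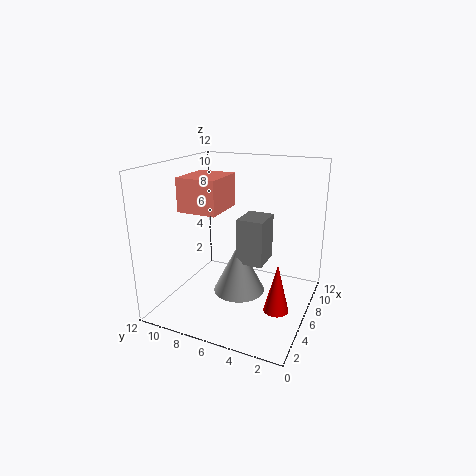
x_1 = 2; y_1 = 6; z_1 = 9; w_1 = 3.5; d_1 = 3; y_2 = 5; z_2 = 2.5; r_2 = 2; h_2 = 4; x_3 = 4.5; y_3 = 2; z_3 = 1; r_3 = 1; x_4 = 3.5; y_4 = 3; z_4 = 5; w_4 = 2.5; d_4 = 2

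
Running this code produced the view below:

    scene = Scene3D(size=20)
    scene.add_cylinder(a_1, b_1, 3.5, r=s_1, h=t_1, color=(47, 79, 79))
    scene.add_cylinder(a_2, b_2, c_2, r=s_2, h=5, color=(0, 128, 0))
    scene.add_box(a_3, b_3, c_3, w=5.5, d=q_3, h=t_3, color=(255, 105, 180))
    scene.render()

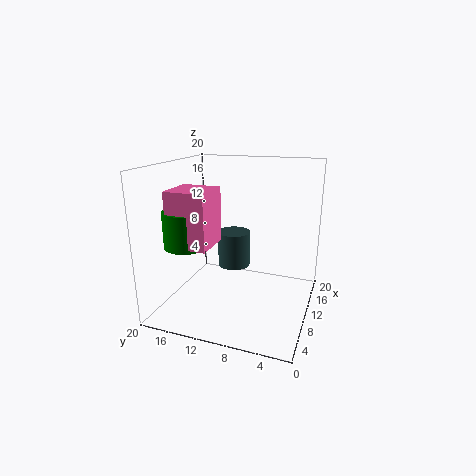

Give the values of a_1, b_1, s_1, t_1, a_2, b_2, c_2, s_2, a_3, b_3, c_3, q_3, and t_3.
a_1 = 15; b_1 = 12.5; s_1 = 2.5; t_1 = 5.5; a_2 = 7; b_2 = 16.5; c_2 = 9; s_2 = 3; a_3 = 4.5; b_3 = 12.5; c_3 = 9.5; q_3 = 5.5; t_3 = 7.5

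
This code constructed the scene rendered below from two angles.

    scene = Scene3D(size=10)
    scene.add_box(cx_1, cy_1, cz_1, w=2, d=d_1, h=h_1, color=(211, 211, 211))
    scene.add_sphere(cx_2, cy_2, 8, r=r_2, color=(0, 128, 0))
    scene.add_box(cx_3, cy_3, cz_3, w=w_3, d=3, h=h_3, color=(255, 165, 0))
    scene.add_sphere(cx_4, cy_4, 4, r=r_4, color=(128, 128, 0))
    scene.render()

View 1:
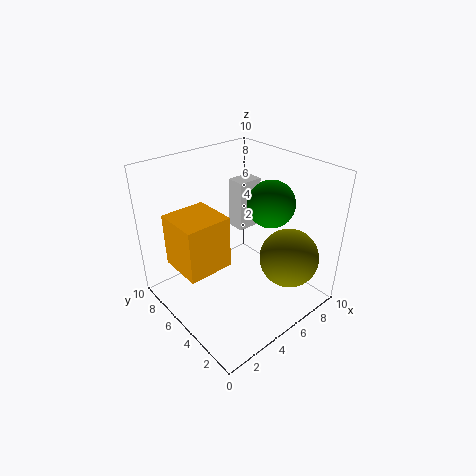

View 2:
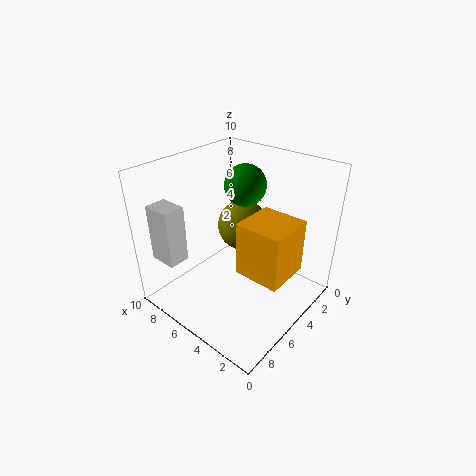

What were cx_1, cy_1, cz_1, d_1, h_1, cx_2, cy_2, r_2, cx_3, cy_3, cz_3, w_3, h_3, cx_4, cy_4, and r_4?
cx_1 = 7.5; cy_1 = 7.5; cz_1 = 3.5; d_1 = 1.5; h_1 = 4; cx_2 = 6; cy_2 = 3; r_2 = 1.5; cx_3 = 0.5; cy_3 = 4; cz_3 = 4; w_3 = 3; h_3 = 3.5; cx_4 = 7; cy_4 = 2; r_4 = 2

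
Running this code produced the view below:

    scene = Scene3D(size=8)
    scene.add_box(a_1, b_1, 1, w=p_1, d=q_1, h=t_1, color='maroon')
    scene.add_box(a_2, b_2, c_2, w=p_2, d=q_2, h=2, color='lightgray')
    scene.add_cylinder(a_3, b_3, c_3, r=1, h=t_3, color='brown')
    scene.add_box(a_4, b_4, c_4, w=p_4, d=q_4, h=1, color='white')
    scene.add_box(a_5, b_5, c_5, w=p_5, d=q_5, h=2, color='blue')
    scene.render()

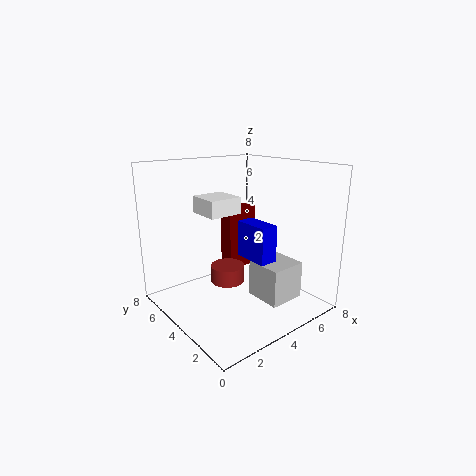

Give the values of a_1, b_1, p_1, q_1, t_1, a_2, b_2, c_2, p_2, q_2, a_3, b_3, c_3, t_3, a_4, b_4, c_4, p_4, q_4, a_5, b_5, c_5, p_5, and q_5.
a_1 = 5
b_1 = 6
p_1 = 2
q_1 = 1
t_1 = 4
a_2 = 4
b_2 = 1
c_2 = 1
p_2 = 2
q_2 = 2
a_3 = 4
b_3 = 5
c_3 = 1
t_3 = 1
a_4 = 3
b_4 = 5
c_4 = 5
p_4 = 2
q_4 = 2
a_5 = 4
b_5 = 2
c_5 = 3
p_5 = 1
q_5 = 2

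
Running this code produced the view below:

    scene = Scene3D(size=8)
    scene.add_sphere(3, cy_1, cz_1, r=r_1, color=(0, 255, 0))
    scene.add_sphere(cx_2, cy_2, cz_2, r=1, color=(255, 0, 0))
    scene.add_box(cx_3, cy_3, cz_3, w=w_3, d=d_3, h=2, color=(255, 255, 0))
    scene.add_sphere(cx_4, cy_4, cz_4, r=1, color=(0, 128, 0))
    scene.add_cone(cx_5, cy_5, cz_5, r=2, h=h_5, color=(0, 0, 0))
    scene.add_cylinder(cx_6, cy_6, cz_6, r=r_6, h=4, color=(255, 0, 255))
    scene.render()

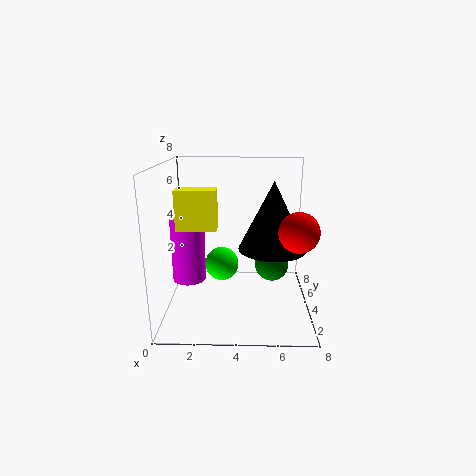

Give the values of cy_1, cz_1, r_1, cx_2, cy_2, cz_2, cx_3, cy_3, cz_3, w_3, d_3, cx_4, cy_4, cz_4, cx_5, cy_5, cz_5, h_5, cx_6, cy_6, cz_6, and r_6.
cy_1 = 5; cz_1 = 2; r_1 = 1; cx_2 = 7; cy_2 = 2; cz_2 = 5; cx_3 = 1; cy_3 = 2; cz_3 = 5; w_3 = 2; d_3 = 1; cx_4 = 6; cy_4 = 5; cz_4 = 2; cx_5 = 6; cy_5 = 5; cz_5 = 3; h_5 = 4; cx_6 = 1; cy_6 = 5; cz_6 = 1; r_6 = 1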